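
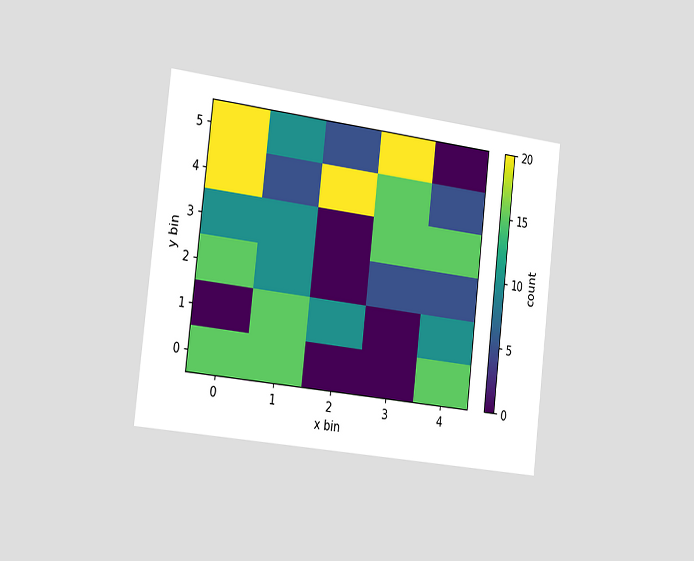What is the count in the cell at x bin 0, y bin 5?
20

The chart is tilted about 7° clockwise and viewed slightly from the left. Matching the cell (0, 5) against the colorbar gives 20.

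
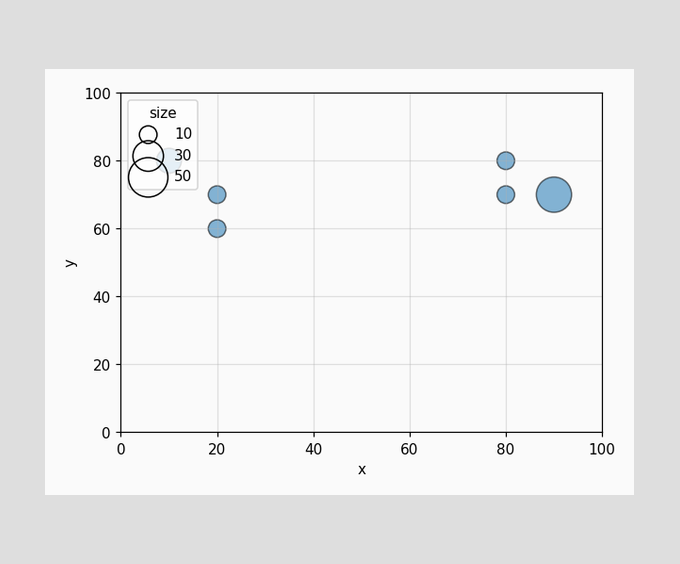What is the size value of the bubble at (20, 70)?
Matching the bubble at (20, 70) against the size legend gives 10.

10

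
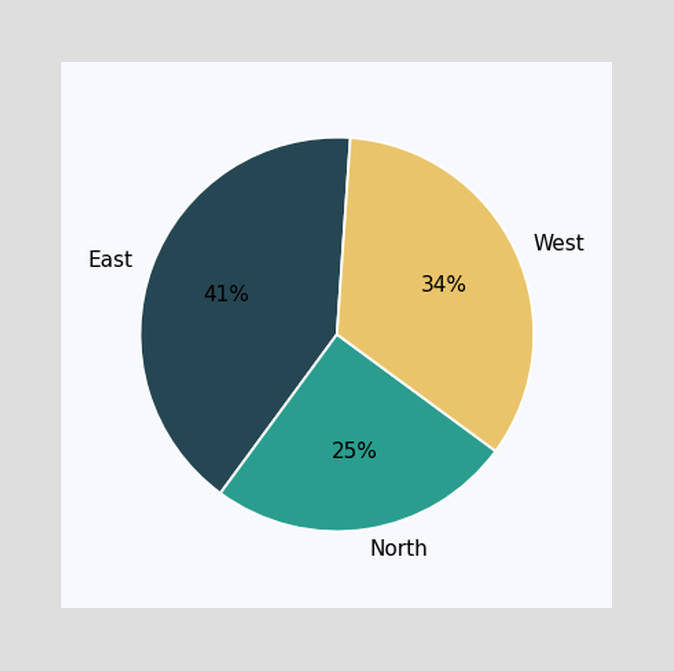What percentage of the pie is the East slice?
41%

The East slice takes up 41% of the pie.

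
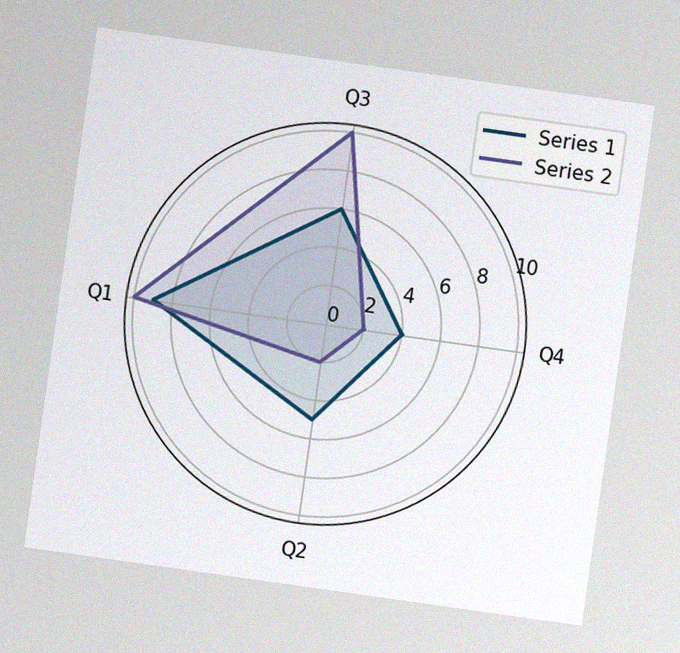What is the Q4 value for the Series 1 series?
4

The chart is tilted about 8° clockwise, with some photo noise. On the Q4 axis, Series 1 reaches 4.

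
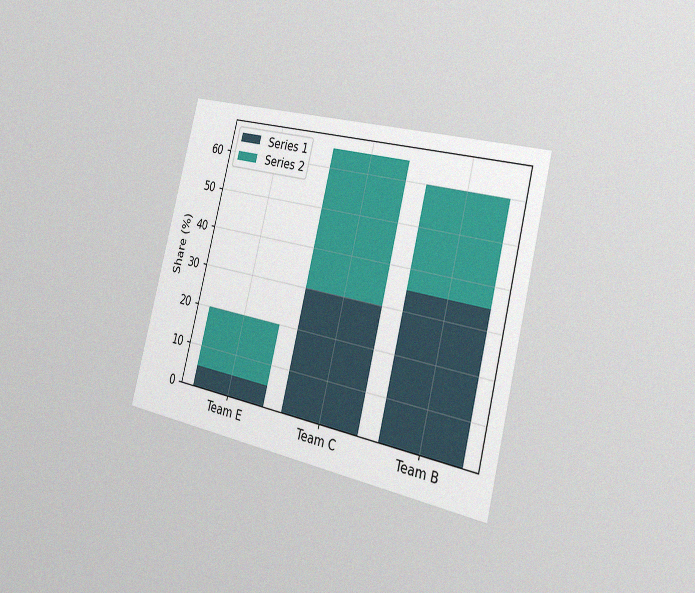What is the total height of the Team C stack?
The chart is tilted about 14° clockwise and viewed slightly from the right, with some photo noise. The Team C stack's top reaches 65% on the y-axis.

65%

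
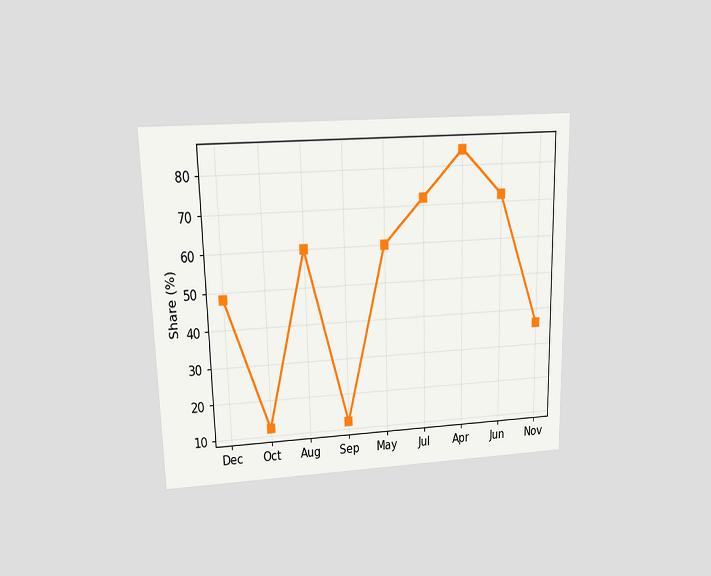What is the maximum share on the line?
84%

The chart is viewed at a slight angle. The highest point is at Apr, and reading across to the y-axis gives 84%.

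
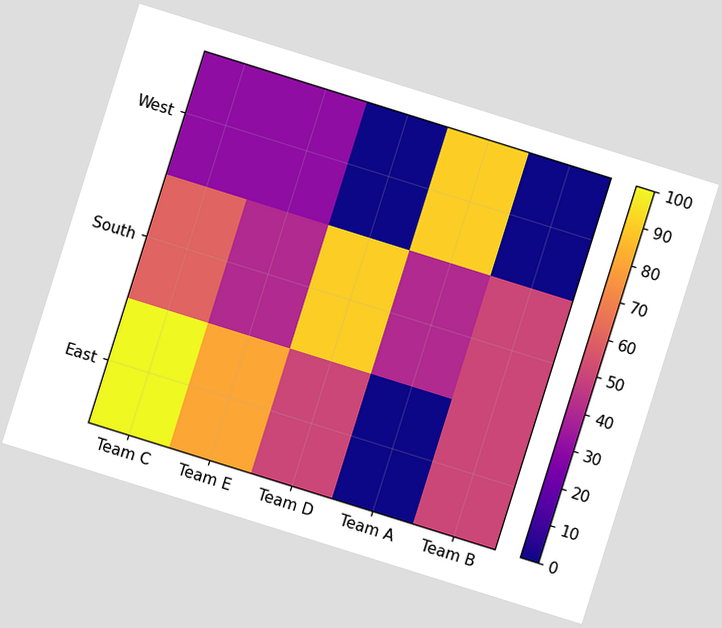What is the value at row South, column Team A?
The chart is tilted about 17° clockwise. Matching cell (South, Team A) against the colorbar gives 40.

40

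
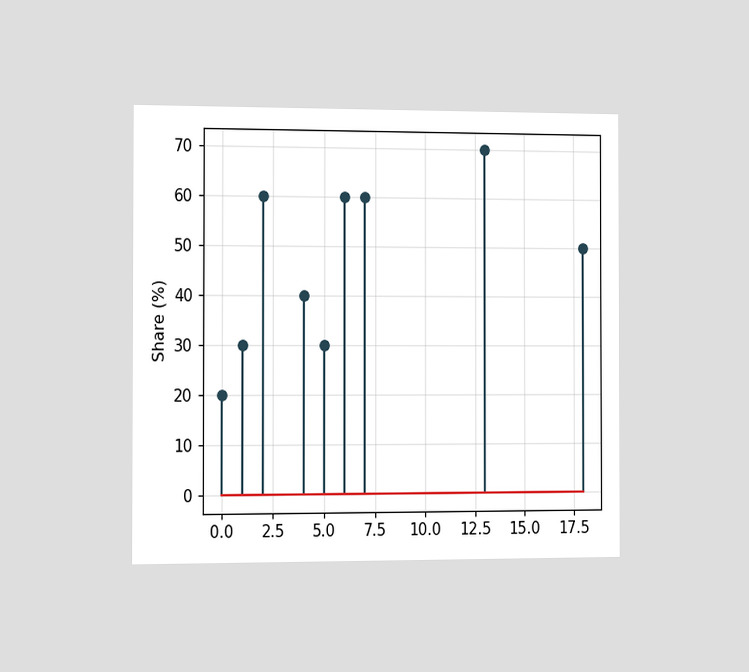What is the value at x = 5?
30%

The chart is viewed slightly from the left. The stem at x=5 reaches 30%.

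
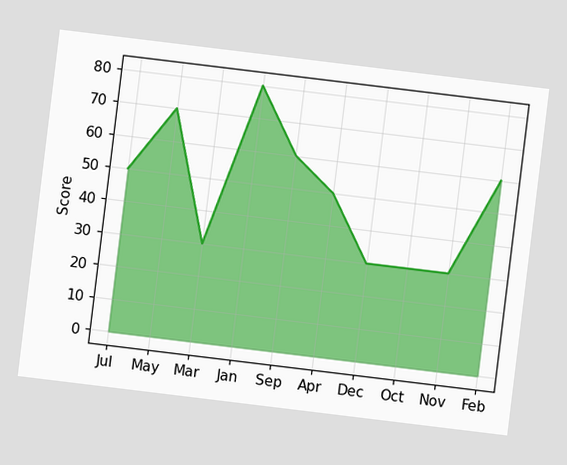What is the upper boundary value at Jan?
The chart is tilted about 7° clockwise. At Jan the upper boundary is at 80.

80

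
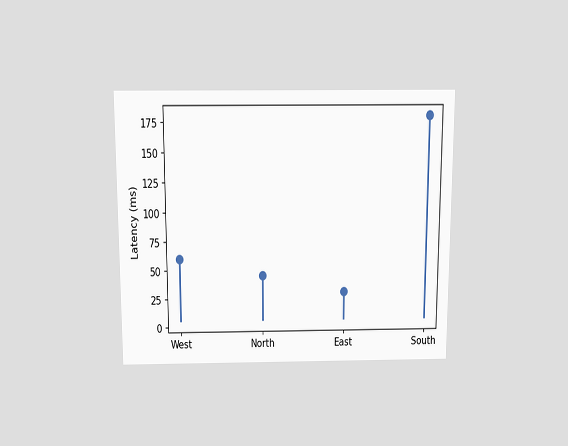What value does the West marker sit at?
60ms

The chart is viewed slightly from above. The West marker sits at 60ms.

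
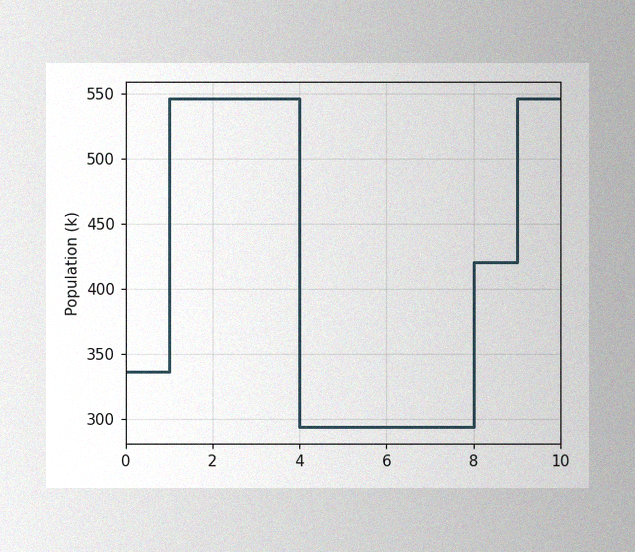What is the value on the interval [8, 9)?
The image has some photo noise and uneven lighting. On [8, 9) the step sits at 420k.

420k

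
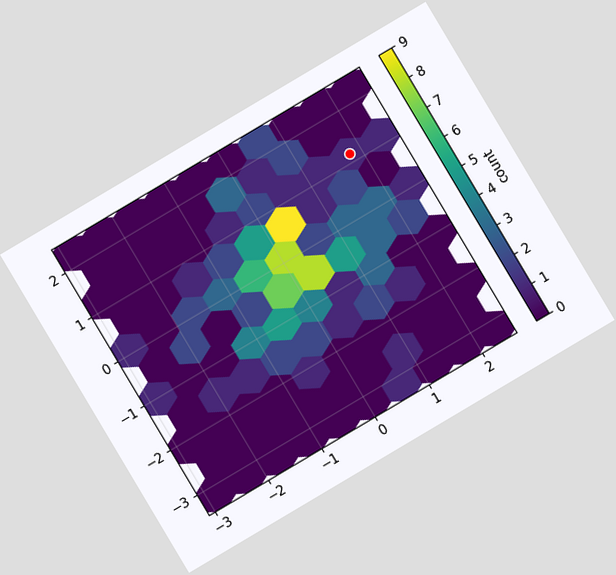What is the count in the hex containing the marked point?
The chart is tilted about 31° counter-clockwise. The marked hex reads 1 on the colorbar.

1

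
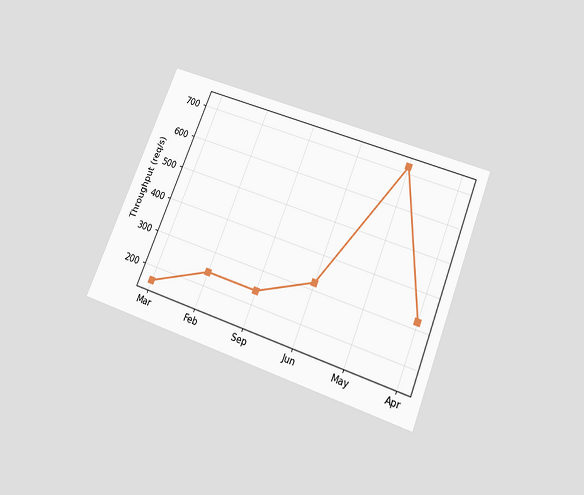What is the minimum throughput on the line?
The chart is tilted about 22° clockwise and viewed slightly from below. The lowest point is at Mar, and reading across to the y-axis gives 160req/s.

160req/s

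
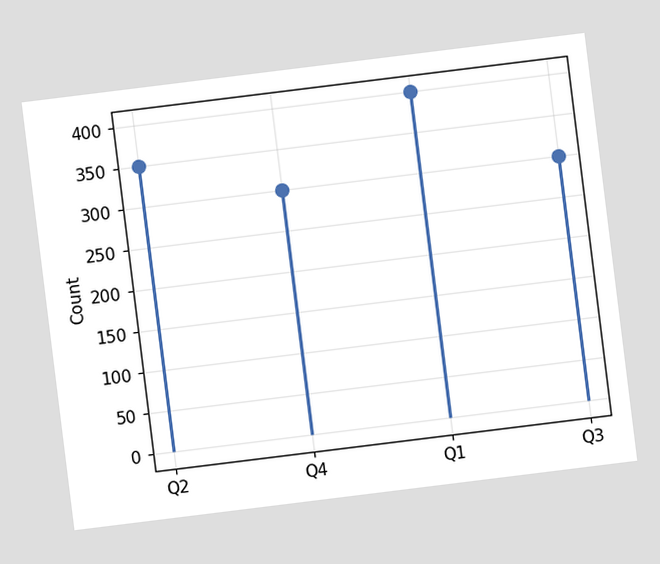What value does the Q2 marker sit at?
350

The chart is tilted about 7° counter-clockwise. The Q2 marker sits at 350.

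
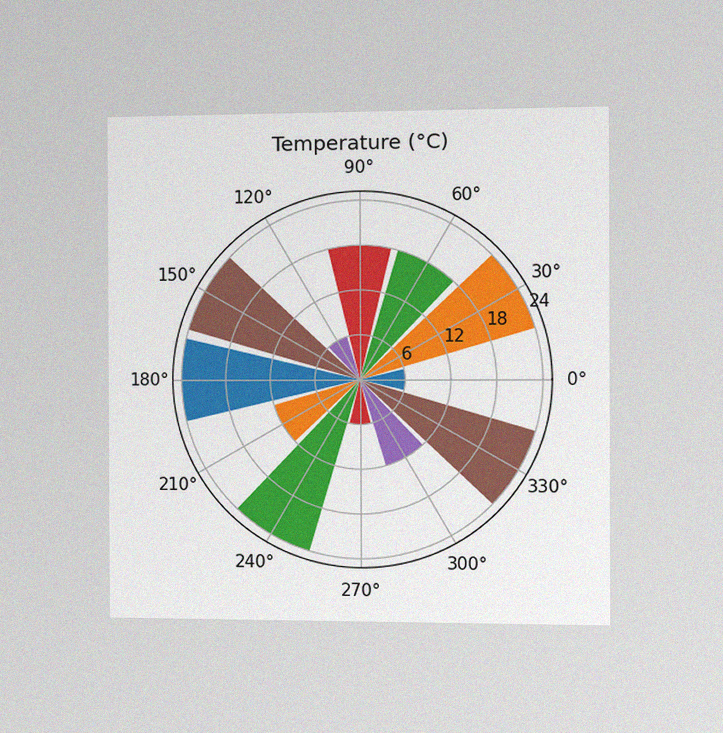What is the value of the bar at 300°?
The chart is viewed slightly from the right, with some photo noise. The bar at 300° reaches 12°C on the radial axis.

12°C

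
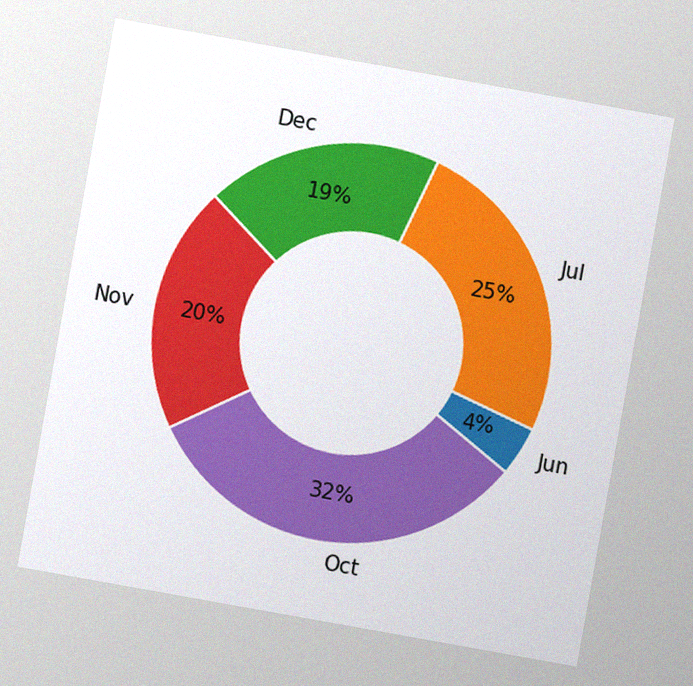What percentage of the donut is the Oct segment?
32%

The chart is tilted about 10° clockwise, with some photo noise. The Oct segment takes up 32% of the ring.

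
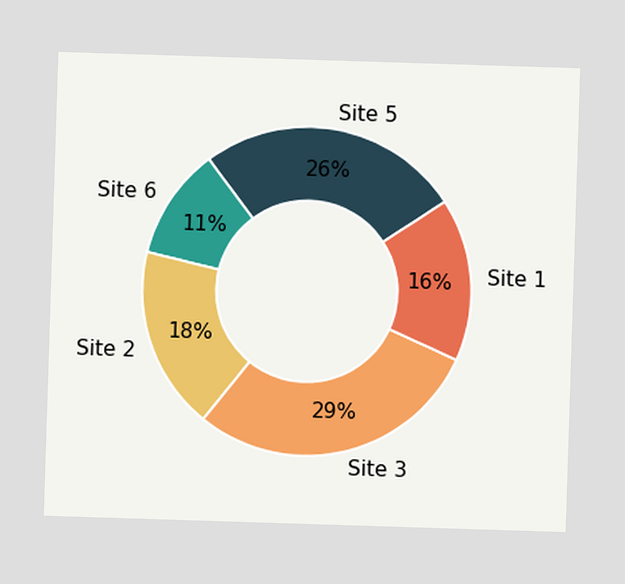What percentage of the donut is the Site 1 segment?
The Site 1 segment takes up 16% of the ring.

16%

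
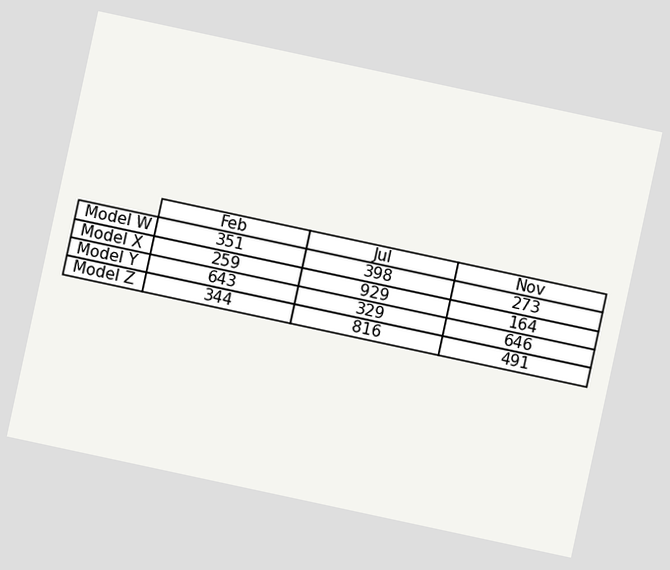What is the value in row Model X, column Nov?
The chart is tilted about 12° clockwise. The (Model X, Nov) cell reads 164.

164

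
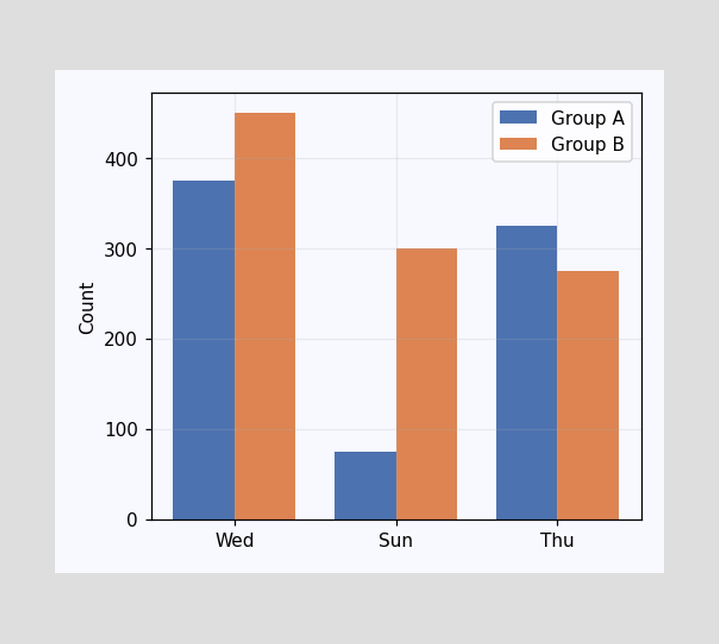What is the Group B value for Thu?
275

The Group B bar at Thu reaches 275 on the y-axis.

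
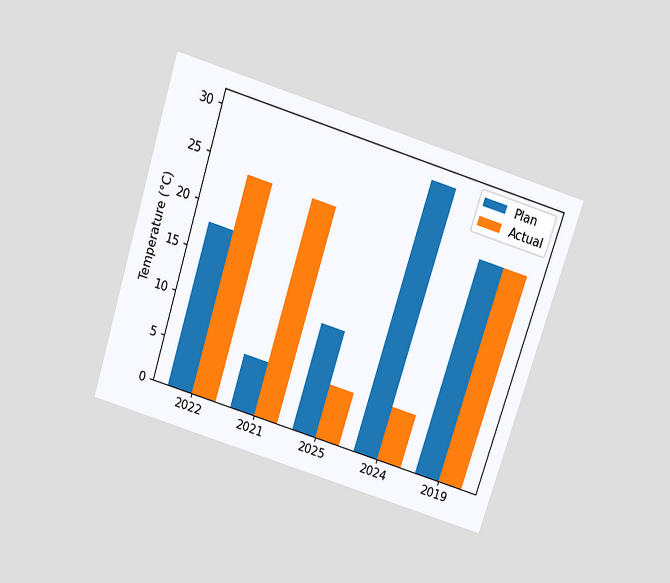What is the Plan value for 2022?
The chart is tilted about 17° clockwise and viewed slightly from above. The Plan bar at 2022 reaches 18°C on the y-axis.

18°C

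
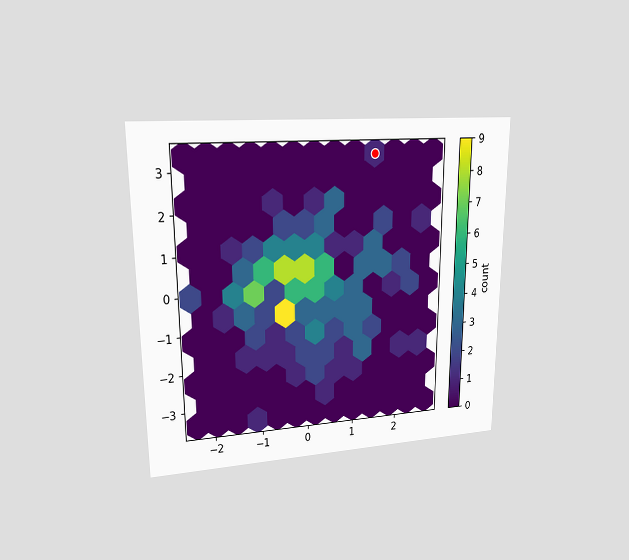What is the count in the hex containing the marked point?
1

The chart is viewed at a slight angle. The marked hex reads 1 on the colorbar.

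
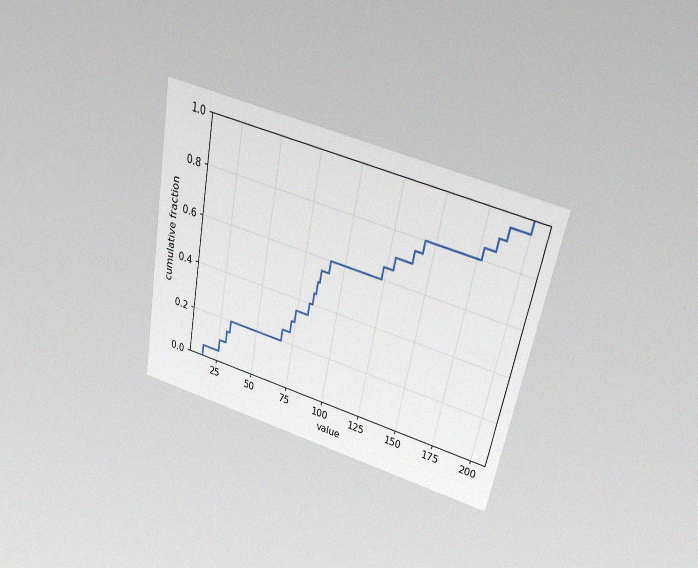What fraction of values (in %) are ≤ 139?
The chart is tilted about 11° clockwise and viewed slightly from above, with some photo noise. At x=139 the ECDF step is at 75%.

75%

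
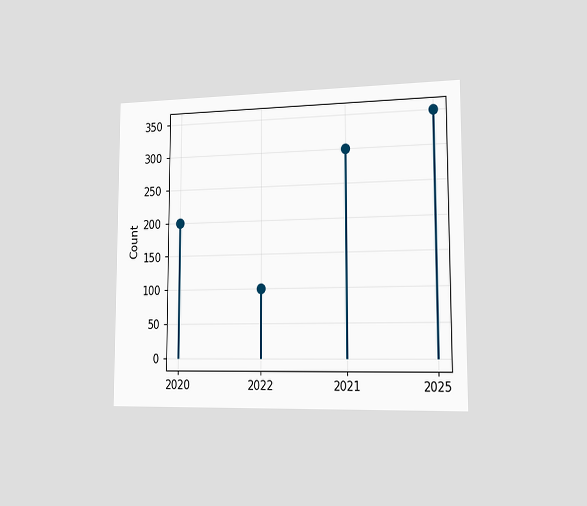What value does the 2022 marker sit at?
100

The chart is viewed slightly from the right. The 2022 marker sits at 100.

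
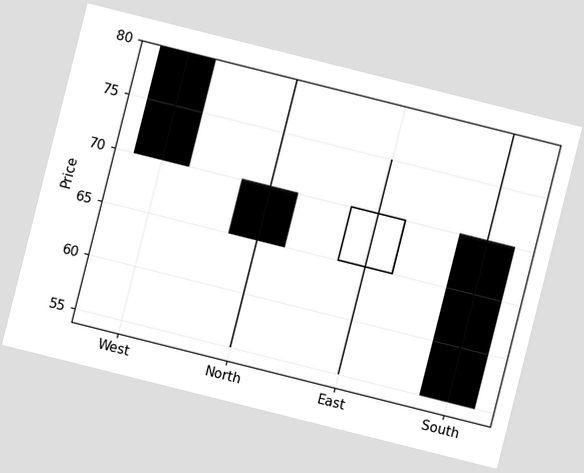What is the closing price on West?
70

The chart is tilted about 14° clockwise. The West candle closes at 70.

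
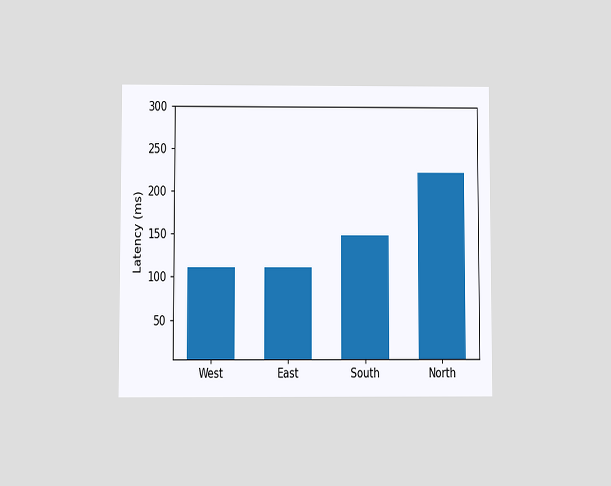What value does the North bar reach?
222ms

The chart is viewed at a slight angle. Reading along the chart's y-axis, the North bar reaches 222ms.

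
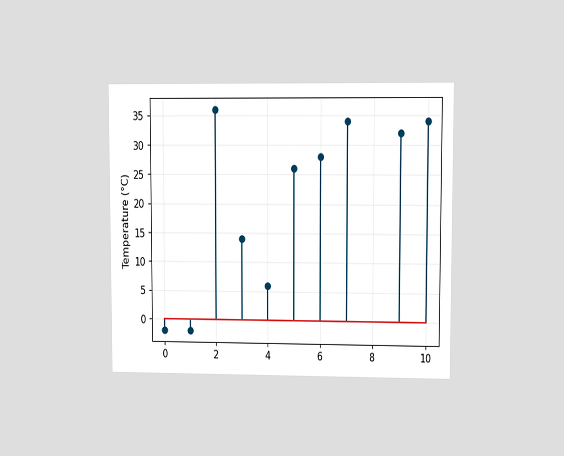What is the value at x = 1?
-2°C

The chart is viewed at a slight angle. The stem at x=1 reaches -2°C.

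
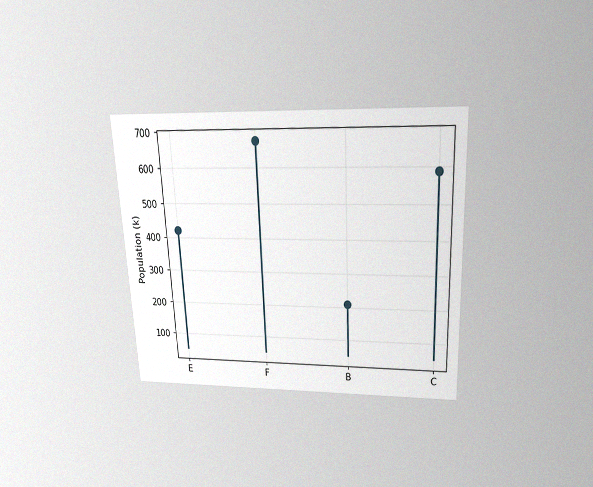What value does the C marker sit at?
588k

The chart is tilted about 3° counter-clockwise and viewed slightly from above, with some photo noise. The C marker sits at 588k.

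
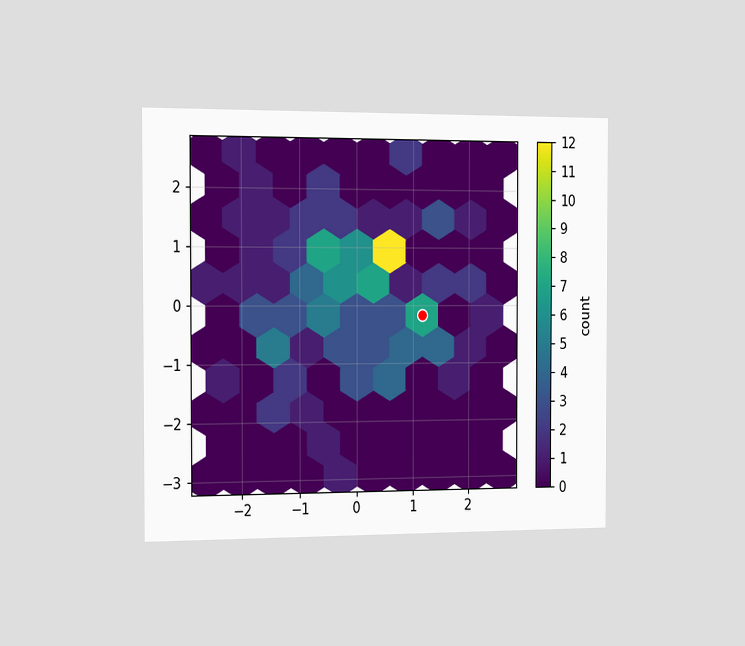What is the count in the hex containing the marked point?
7

The chart is viewed slightly from the left. The marked hex reads 7 on the colorbar.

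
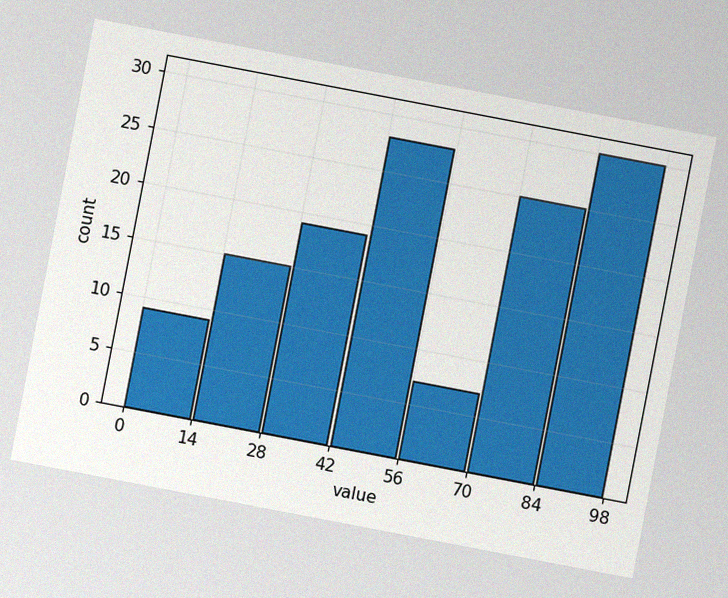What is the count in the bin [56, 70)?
7

The chart is tilted about 11° clockwise, with some photo noise. The [56, 70) bin has height 7.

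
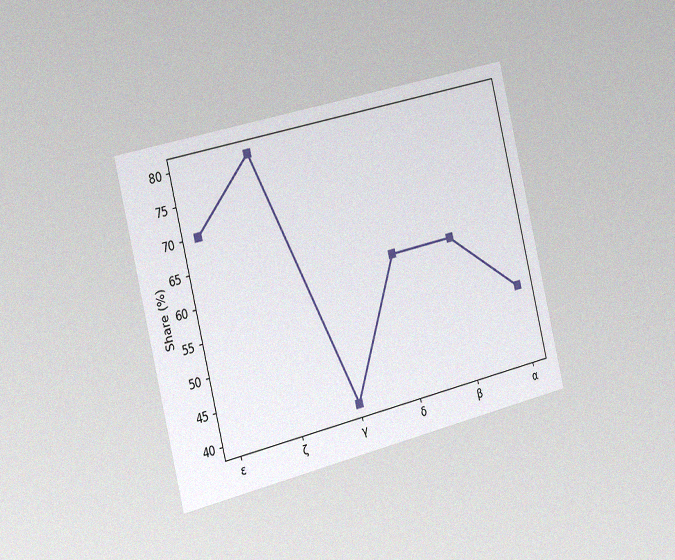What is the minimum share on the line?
40%

The chart is tilted about 14° counter-clockwise and viewed slightly from the left, with some photo noise. The lowest point is at γ, and reading across to the y-axis gives 40%.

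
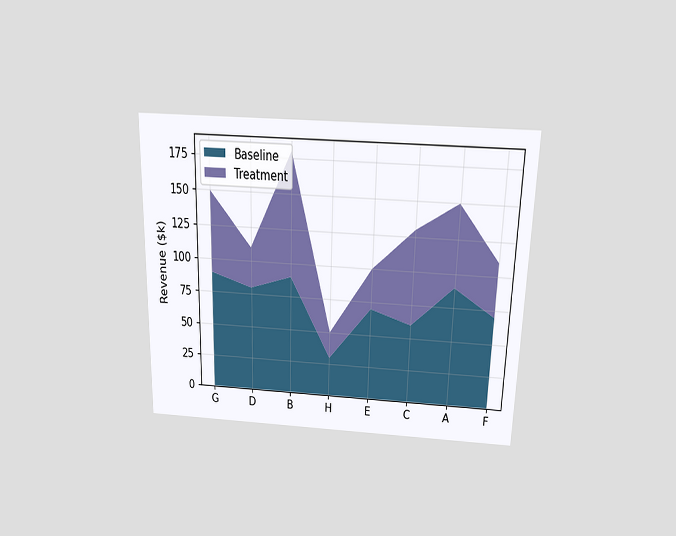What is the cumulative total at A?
$150k

The chart is viewed slightly from above. The stacked total at A reaches $150k.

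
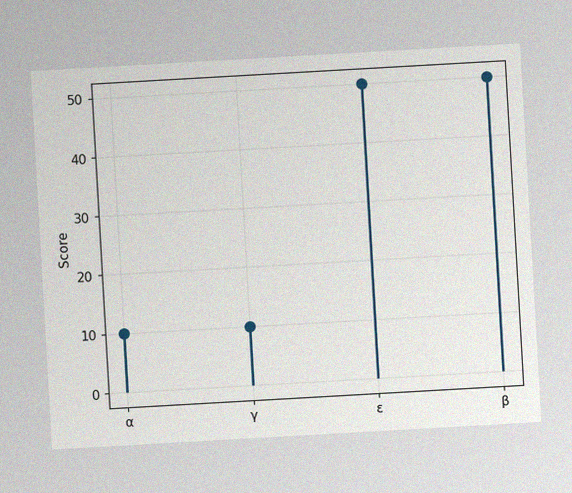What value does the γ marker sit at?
The chart is tilted about 3° counter-clockwise, with some photo noise. The γ marker sits at 10.

10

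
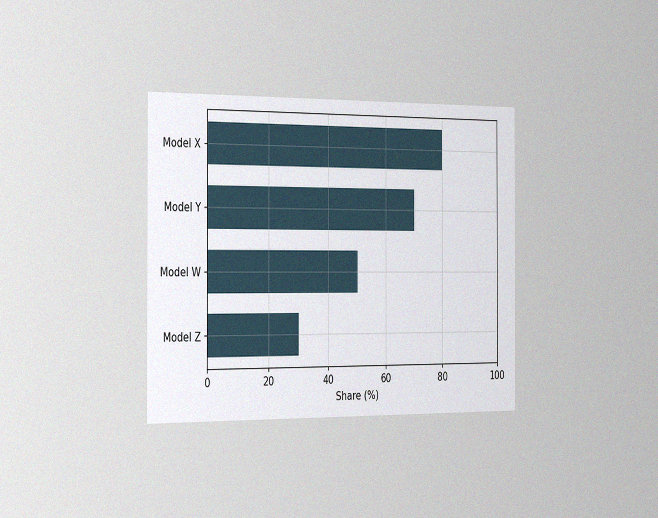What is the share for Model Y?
The chart is viewed slightly from the left, with some photo noise. Reading along the chart's x-axis, the Model Y bar reaches 70%.

70%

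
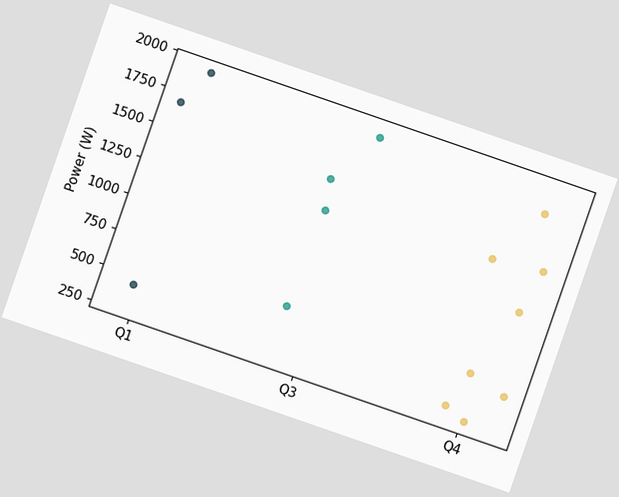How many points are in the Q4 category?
8

The chart is tilted about 19° clockwise. Counting the markers in the Q4 column gives 8.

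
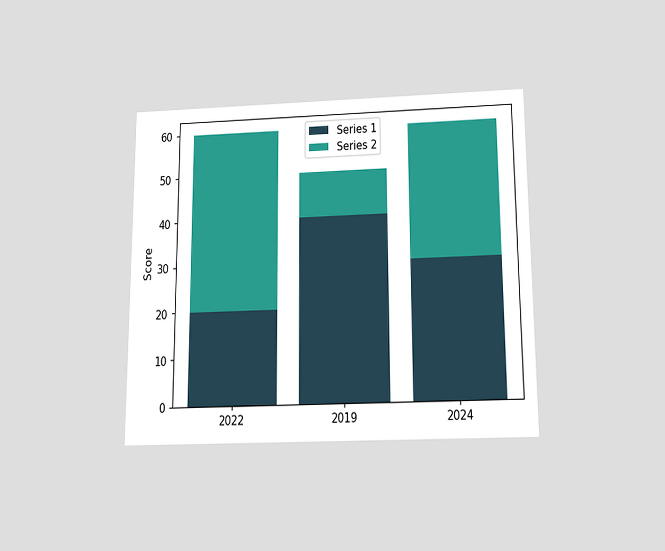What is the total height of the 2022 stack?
60

The chart is viewed slightly from below. The 2022 stack's top reaches 60 on the y-axis.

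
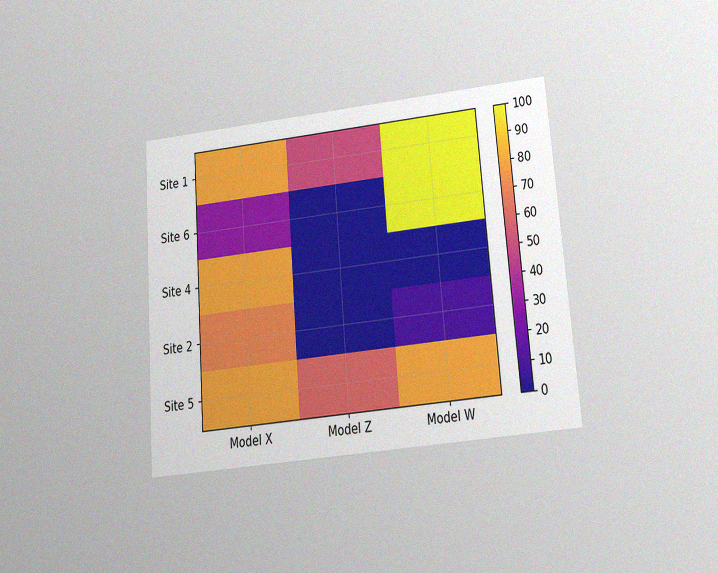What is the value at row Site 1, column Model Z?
50

The chart is tilted about 4° counter-clockwise and viewed slightly from below, with some photo noise. Matching cell (Site 1, Model Z) against the colorbar gives 50.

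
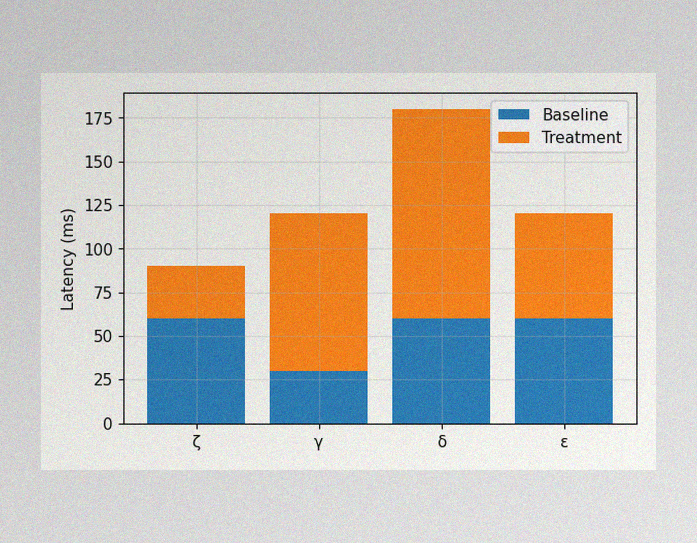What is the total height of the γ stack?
The image has some photo noise and uneven lighting. The γ stack's top reaches 120ms on the y-axis.

120ms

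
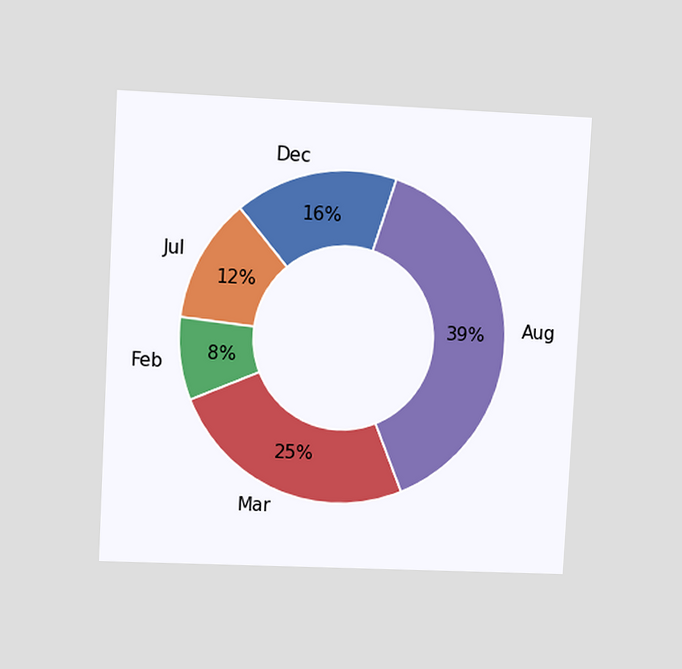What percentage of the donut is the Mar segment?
25%

The chart is tilted about 3° clockwise and viewed at a slight angle. The Mar segment takes up 25% of the ring.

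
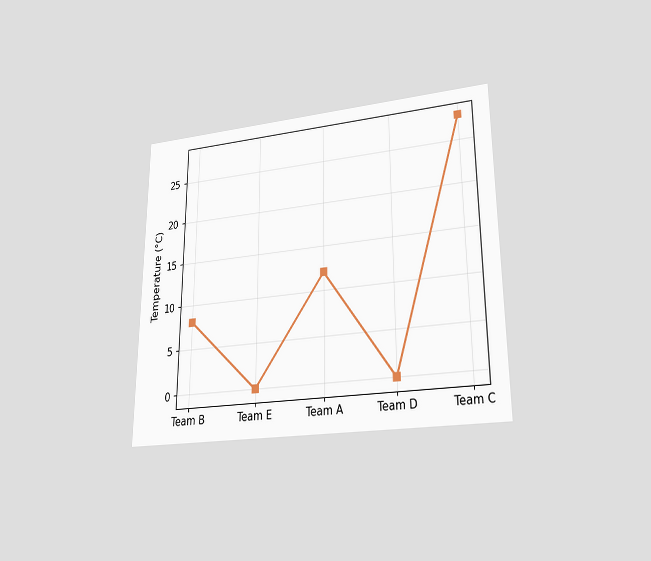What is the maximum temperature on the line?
The chart is viewed at a slight angle. The highest point is at Team C, and reading across to the y-axis gives 28°C.

28°C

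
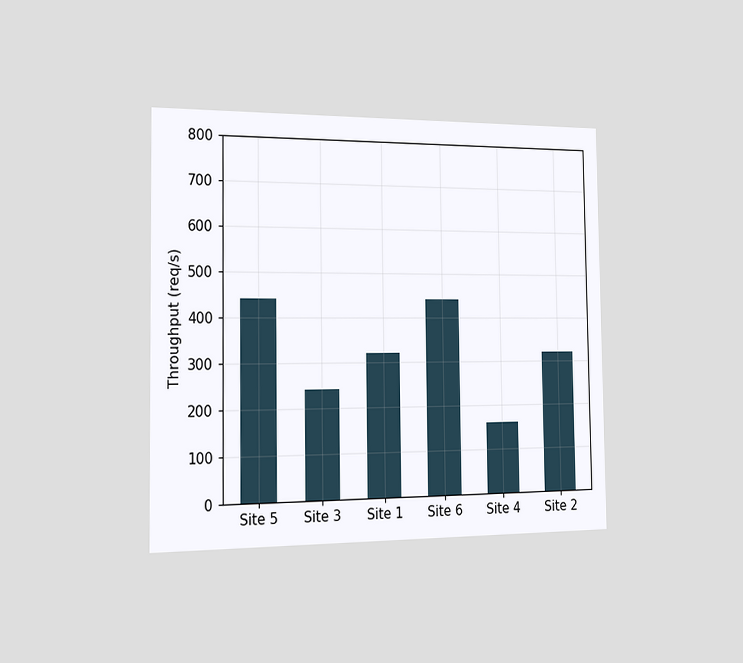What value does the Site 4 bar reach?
160req/s

The chart is viewed slightly from the left. Reading along the chart's y-axis, the Site 4 bar reaches 160req/s.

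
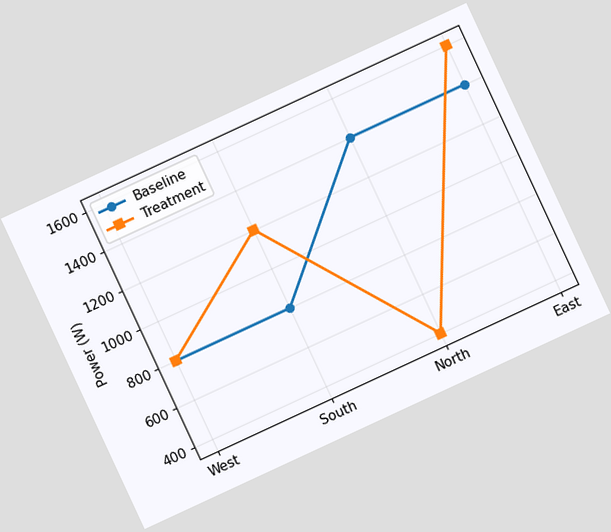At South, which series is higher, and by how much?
Treatment, by 400W

The chart is tilted about 25° counter-clockwise. At South, Treatment sits above the other line by 400W.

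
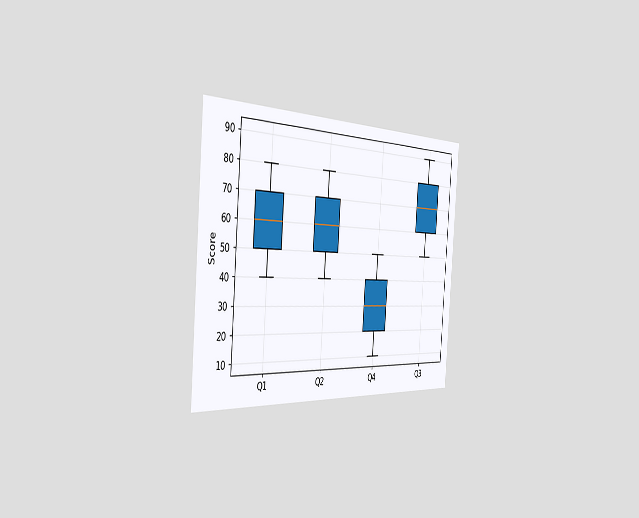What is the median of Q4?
30

The chart is tilted about 5° clockwise and viewed slightly from the left. The median line in the Q4 box sits at 30.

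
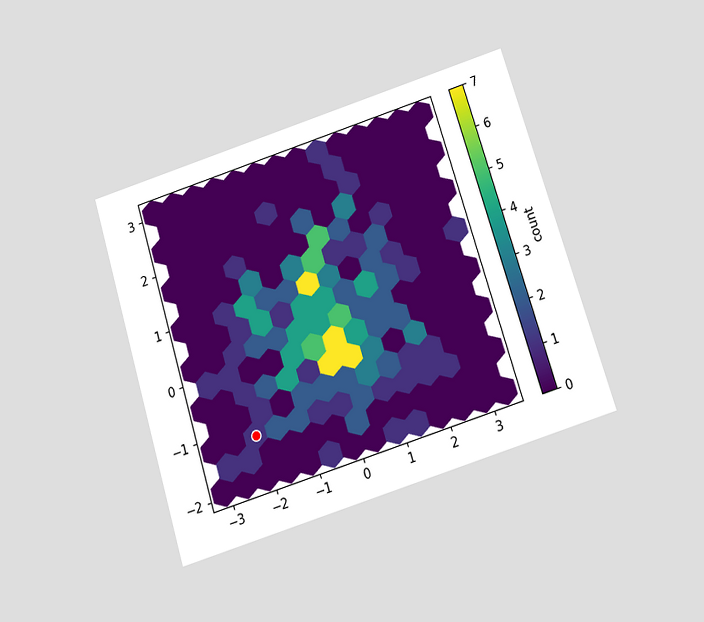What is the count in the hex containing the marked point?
The chart is tilted about 17° counter-clockwise and viewed slightly from below. The marked hex reads 1 on the colorbar.

1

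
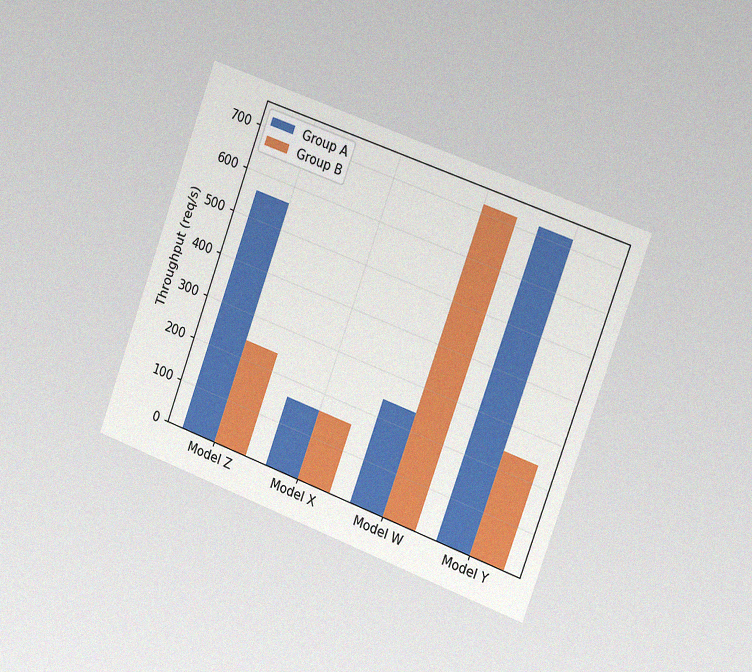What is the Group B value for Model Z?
The chart is tilted about 20° clockwise and viewed slightly from the right, with some photo noise. The Group B bar at Model Z reaches 240req/s on the y-axis.

240req/s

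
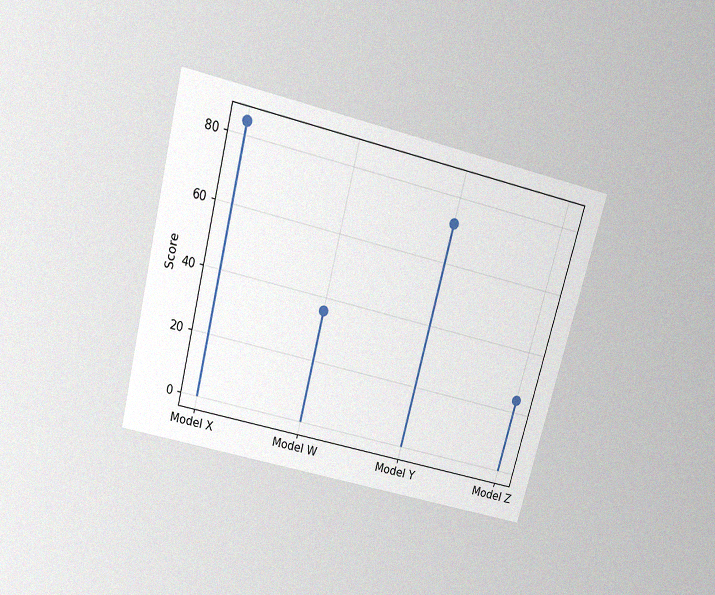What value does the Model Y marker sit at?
The chart is tilted about 14° clockwise and viewed slightly from above, with some photo noise. The Model Y marker sits at 72.

72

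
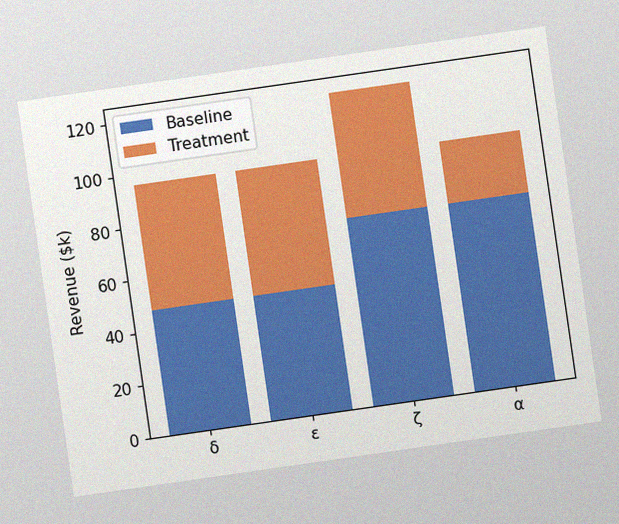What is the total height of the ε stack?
$96k

The chart is tilted about 8° counter-clockwise, with some photo noise. The ε stack's top reaches $96k on the y-axis.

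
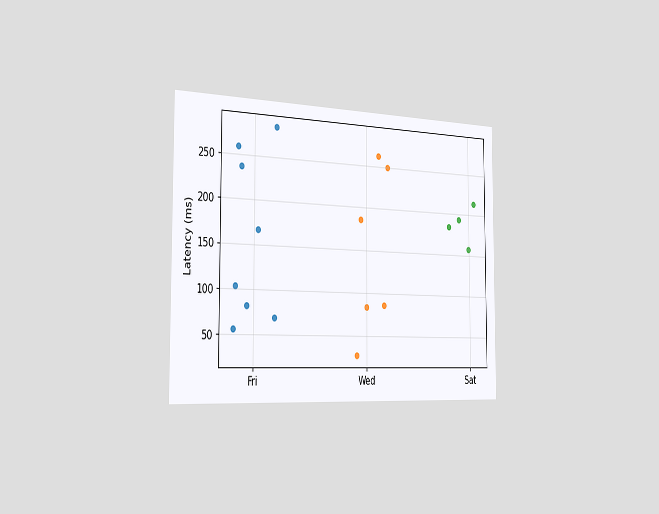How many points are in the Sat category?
4

The chart is viewed slightly from the left. Counting the markers in the Sat column gives 4.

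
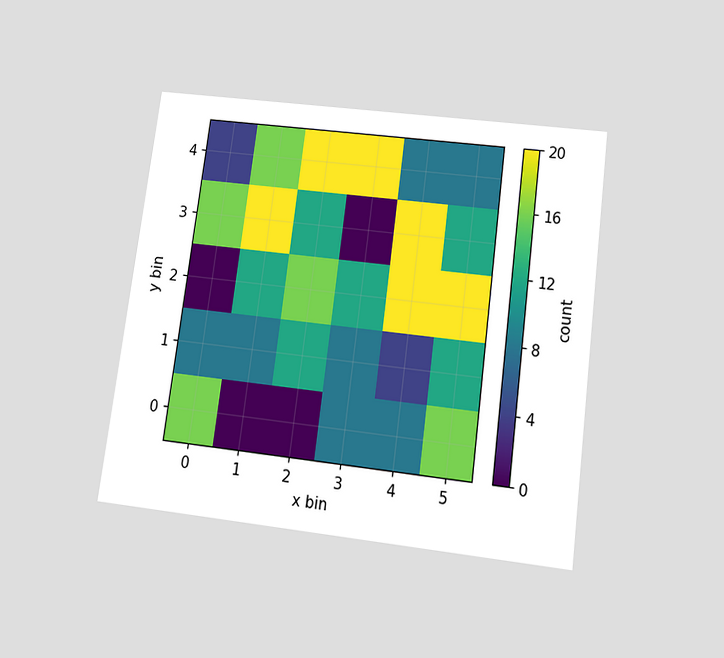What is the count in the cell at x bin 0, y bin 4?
4

The chart is tilted about 7° clockwise and viewed slightly from below. Matching the cell (0, 4) against the colorbar gives 4.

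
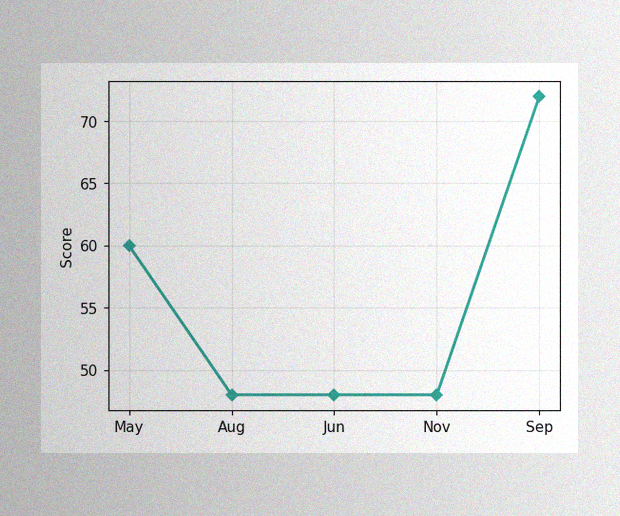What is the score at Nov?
48

The image has some photo noise and uneven lighting. At Nov, the line is at 48.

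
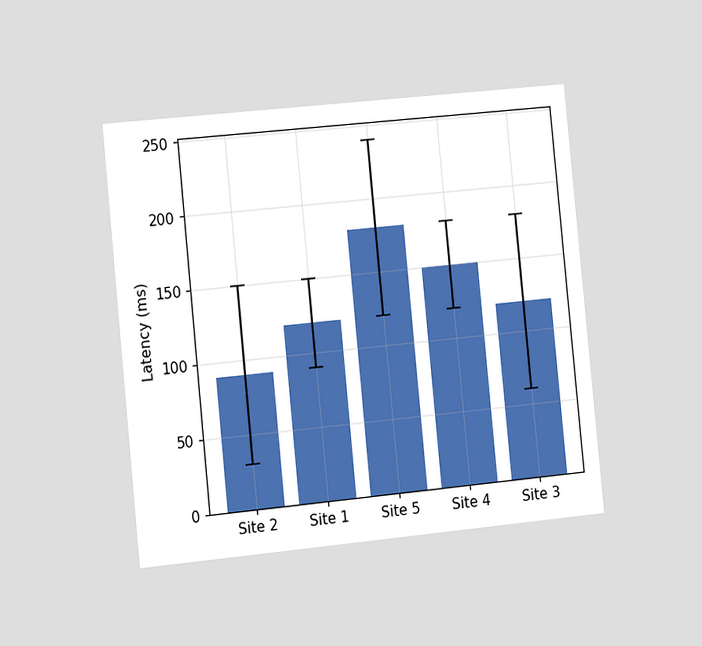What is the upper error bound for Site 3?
The chart is tilted about 6° counter-clockwise and viewed slightly from the left. The Site 3 bar's upper whisker reaches 180ms.

180ms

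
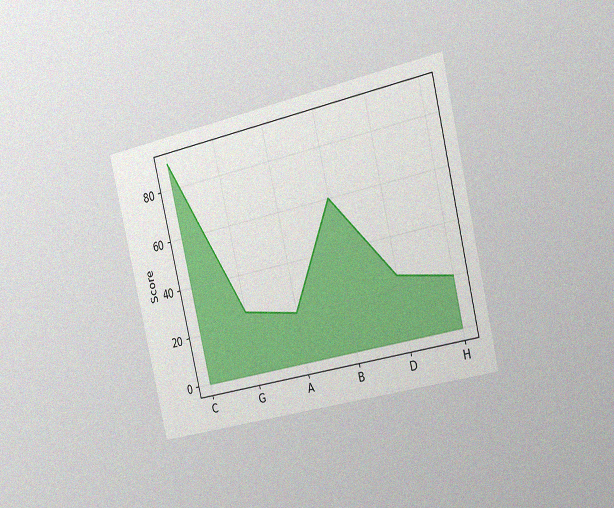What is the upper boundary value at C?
90

The chart is tilted about 13° counter-clockwise and viewed slightly from the right, with some photo noise. At C the upper boundary is at 90.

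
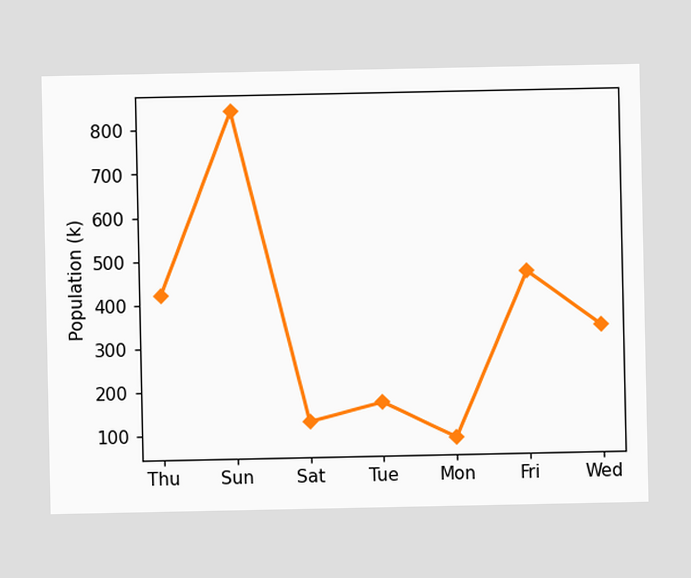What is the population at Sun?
At Sun, the line is at 840k.

840k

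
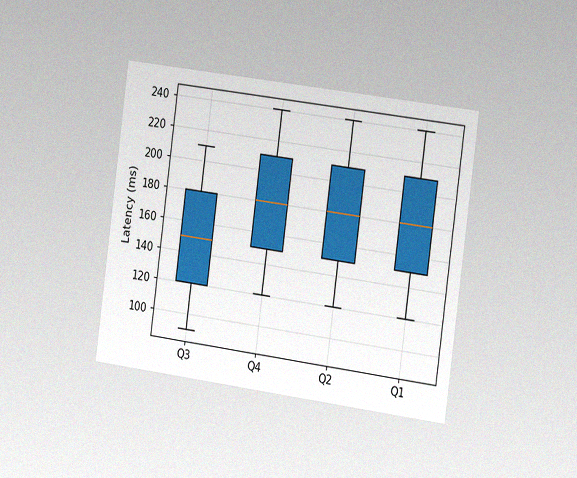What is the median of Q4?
The chart is tilted about 8° clockwise and viewed slightly from the right, with some photo noise. The median line in the Q4 box sits at 180ms.

180ms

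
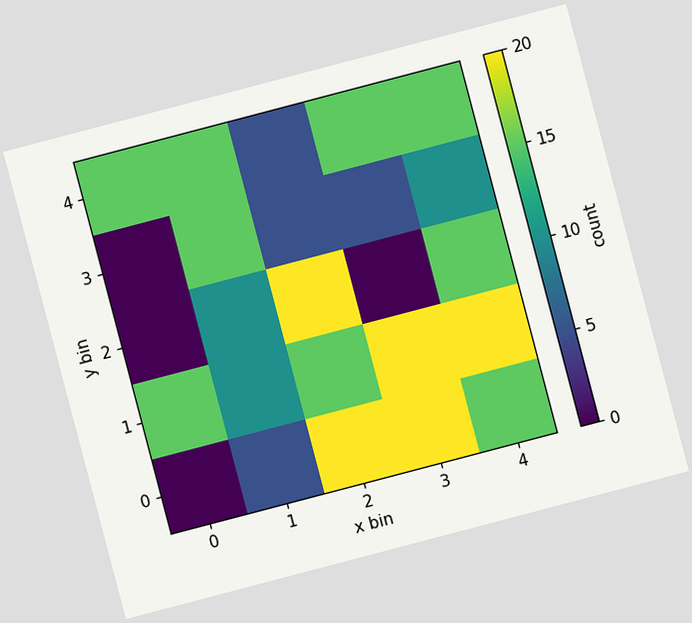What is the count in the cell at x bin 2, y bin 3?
The chart is tilted about 15° counter-clockwise. Matching the cell (2, 3) against the colorbar gives 5.

5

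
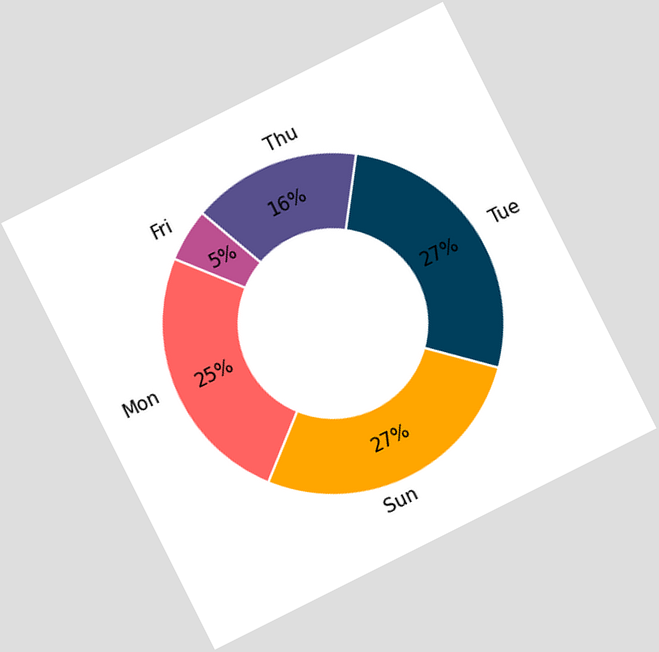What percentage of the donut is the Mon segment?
The chart is tilted about 27° counter-clockwise. The Mon segment takes up 25% of the ring.

25%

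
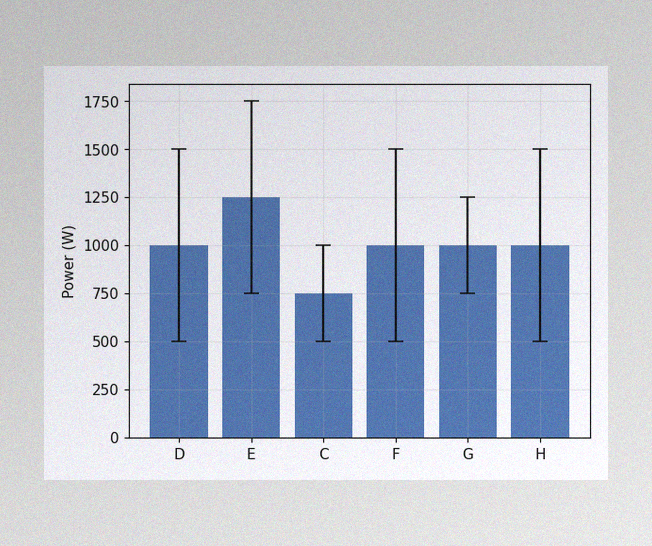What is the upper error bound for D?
The image has some photo noise and uneven lighting. The D bar's upper whisker reaches 1500W.

1500W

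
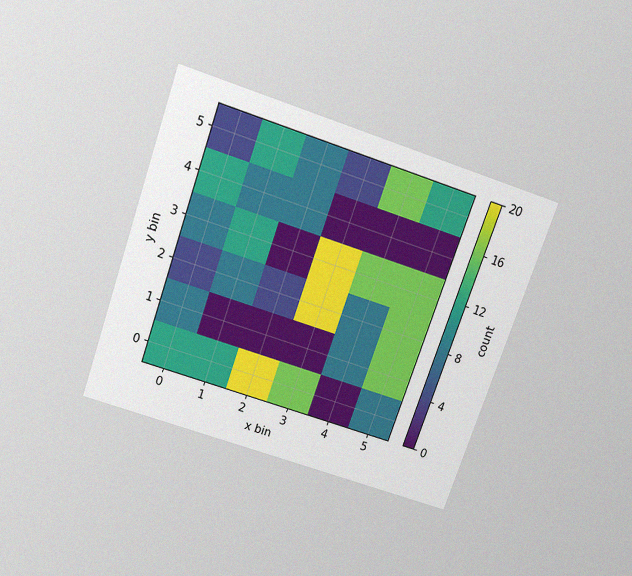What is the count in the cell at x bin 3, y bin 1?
The chart is tilted about 19° clockwise and viewed slightly from above, with some photo noise. Matching the cell (3, 1) against the colorbar gives 0.

0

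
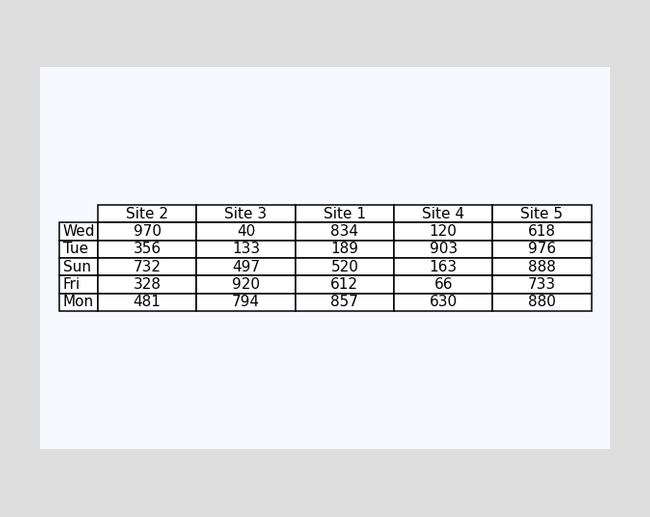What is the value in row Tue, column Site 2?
The (Tue, Site 2) cell reads 356.

356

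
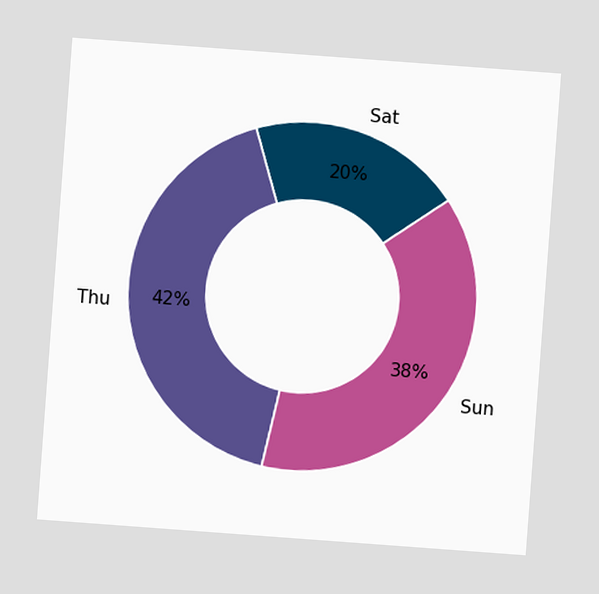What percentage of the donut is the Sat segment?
20%

The chart is tilted about 4° clockwise. The Sat segment takes up 20% of the ring.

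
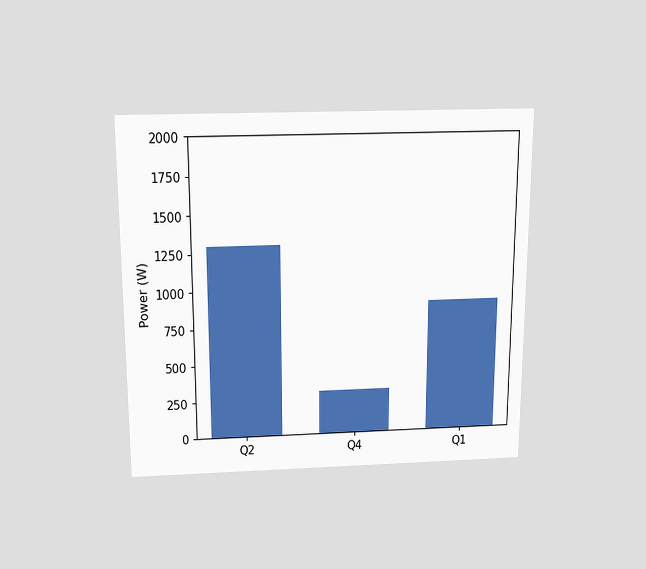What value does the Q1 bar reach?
The chart is viewed slightly from above. Reading along the chart's y-axis, the Q1 bar reaches 900W.

900W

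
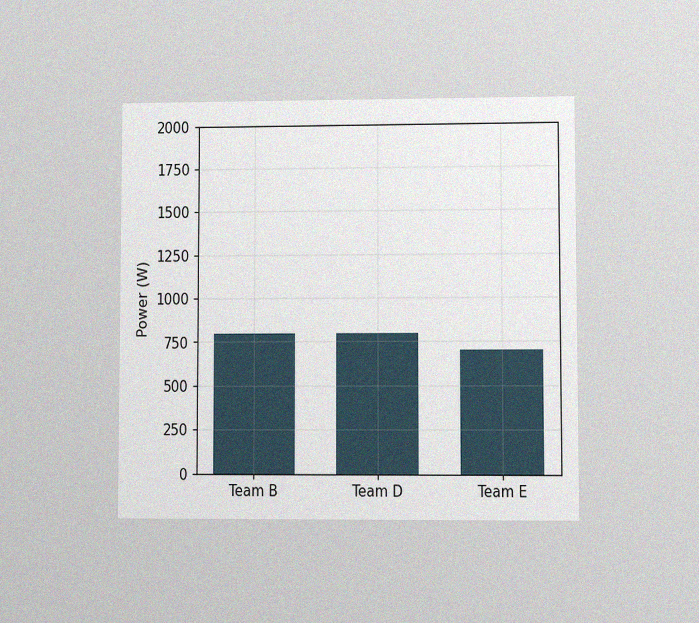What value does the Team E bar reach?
700W

The chart is viewed at a slight angle, with some photo noise. Reading along the chart's y-axis, the Team E bar reaches 700W.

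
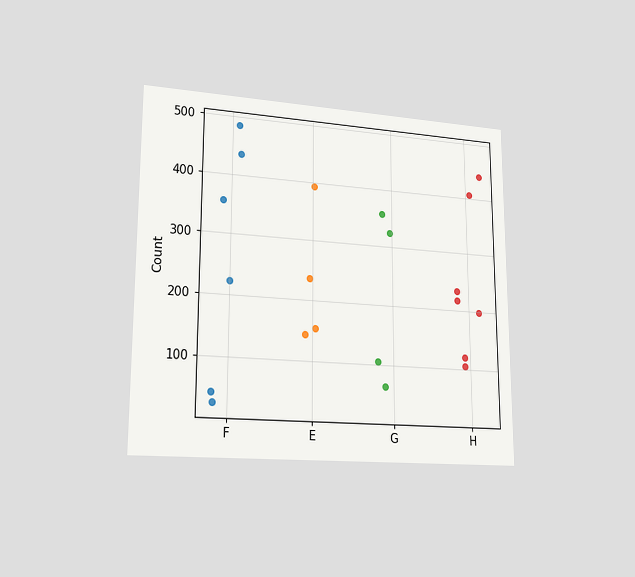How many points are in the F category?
6

The chart is viewed slightly from the left. Counting the markers in the F column gives 6.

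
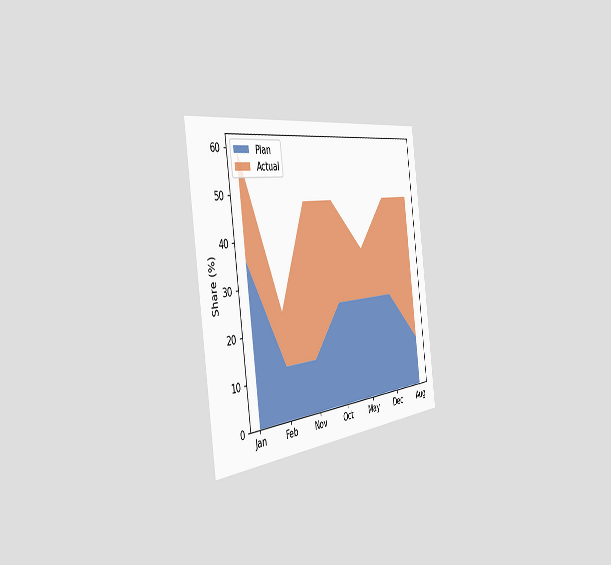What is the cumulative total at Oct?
The chart is tilted about 8° counter-clockwise and viewed slightly from the left. The stacked total at Oct reaches 48%.

48%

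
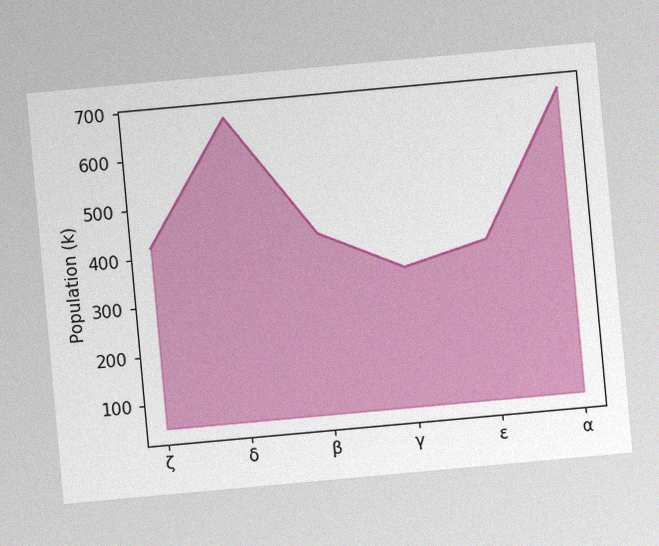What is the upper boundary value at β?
The chart is tilted about 5° counter-clockwise, with some photo noise. At β the upper boundary is at 420k.

420k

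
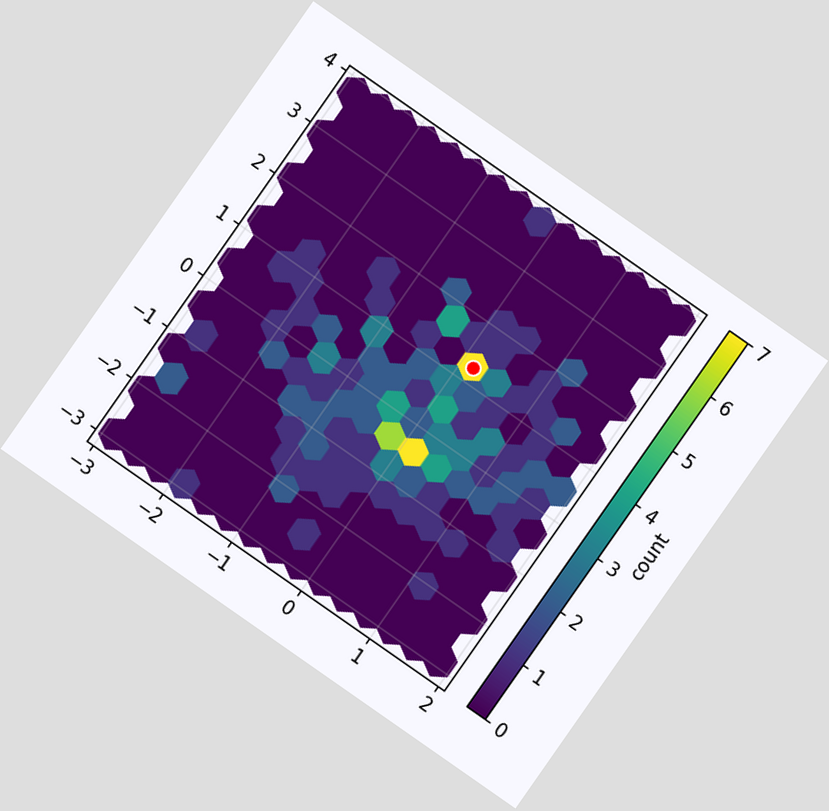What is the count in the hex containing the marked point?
7

The chart is tilted about 35° clockwise. The marked hex reads 7 on the colorbar.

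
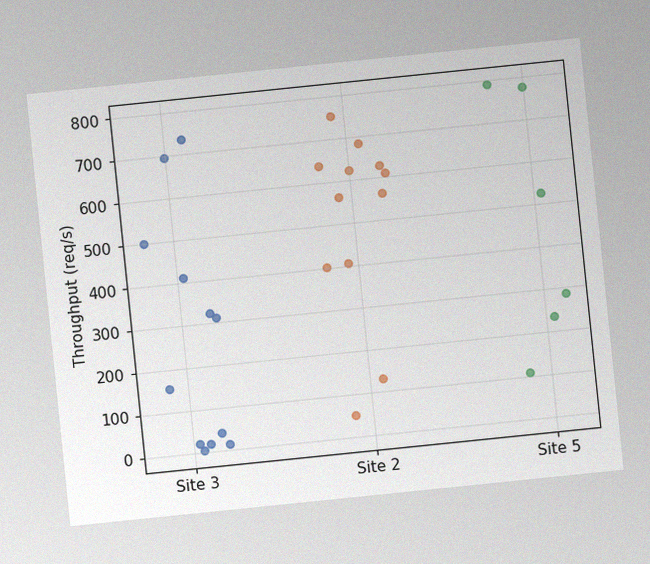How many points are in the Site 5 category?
6

The chart is tilted about 6° counter-clockwise, with some photo noise. Counting the markers in the Site 5 column gives 6.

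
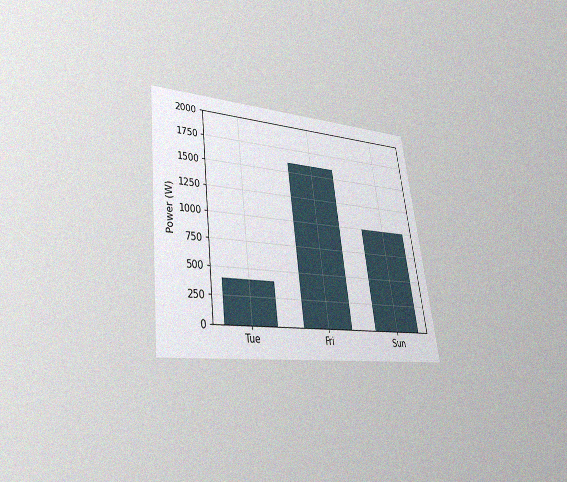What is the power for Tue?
The chart is tilted about 7° counter-clockwise and viewed at a slight angle, with some photo noise. Reading along the chart's y-axis, the Tue bar reaches 400W.

400W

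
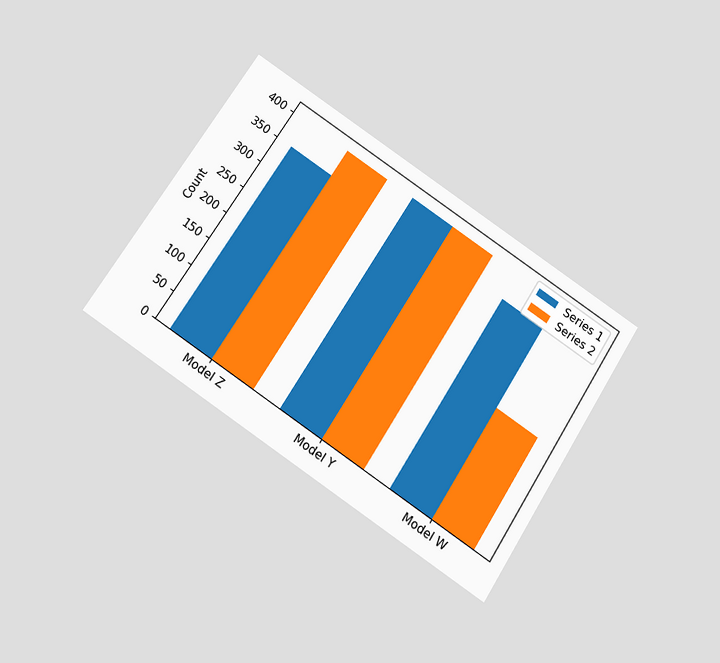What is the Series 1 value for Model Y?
400

The chart is tilted about 33° clockwise and viewed slightly from below. The Series 1 bar at Model Y reaches 400 on the y-axis.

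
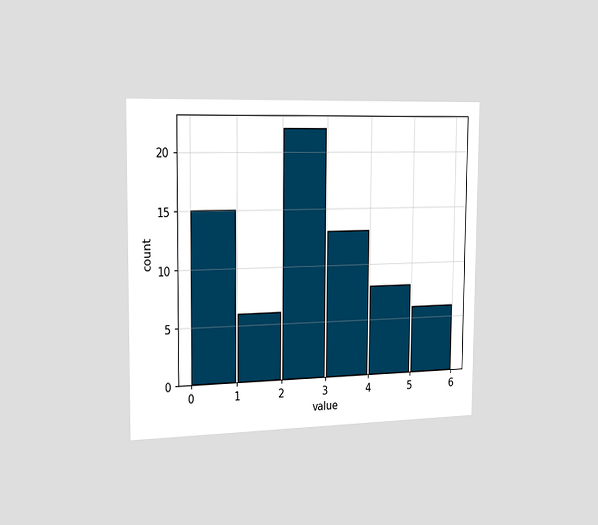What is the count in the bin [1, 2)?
The chart is viewed slightly from the left. The [1, 2) bin has height 6.

6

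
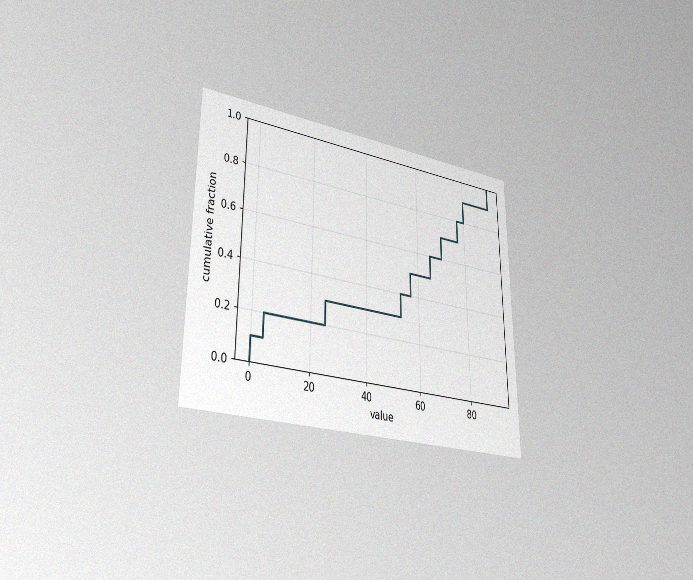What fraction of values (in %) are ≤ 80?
90%

The chart is viewed slightly from the left, with some photo noise. At x=80 the ECDF step is at 90%.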